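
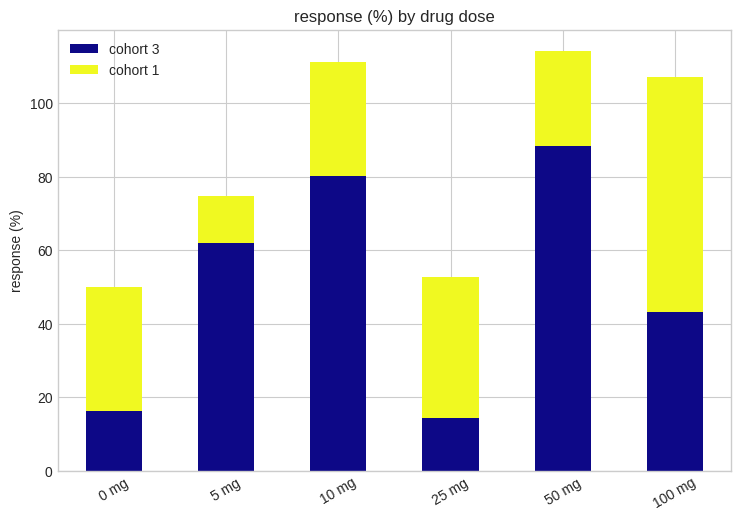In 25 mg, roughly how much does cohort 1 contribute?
cohort 1 top ≈ 50, bottom ≈ 10; segment ≈ 40.

≈ 40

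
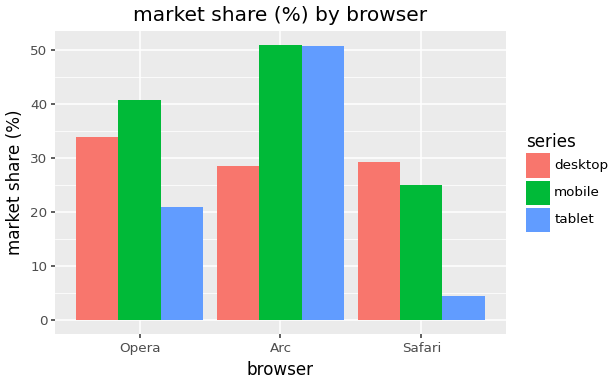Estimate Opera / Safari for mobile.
Opera ≈ 40, Safari ≈ 25; 40/25 ≈ 1.6.

≈ 1.6×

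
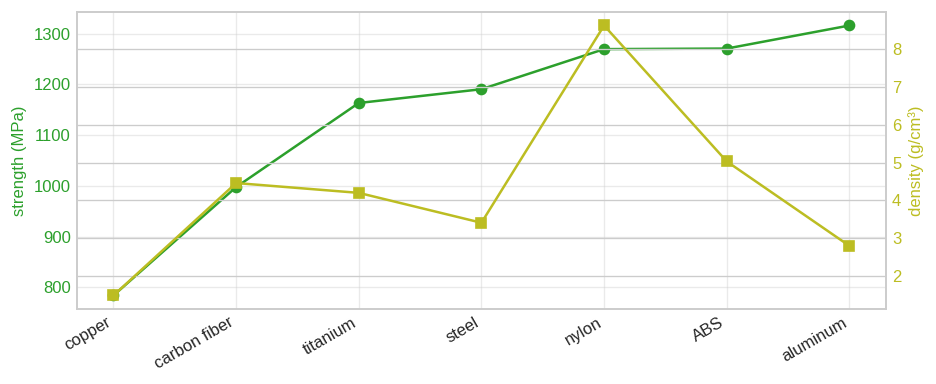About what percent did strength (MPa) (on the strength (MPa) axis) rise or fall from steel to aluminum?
≈ +8.3%

steel ≈ 1200, aluminum ≈ 1300; (1300 − 1200) / 1200 ≈ +8.3%.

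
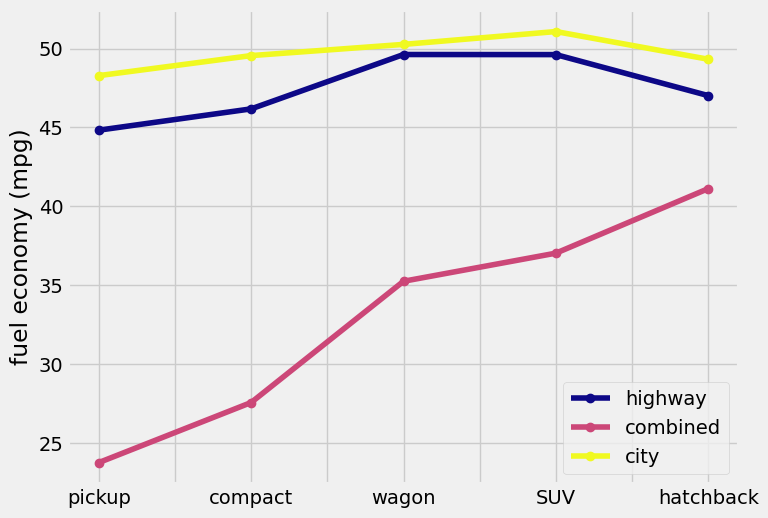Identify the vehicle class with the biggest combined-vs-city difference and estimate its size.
pickup: combined ≈ 25, city ≈ 50 → gap ≈ 25. Next-largest (compact) is only ≈ 20.

pickup, ≈ 25 mpg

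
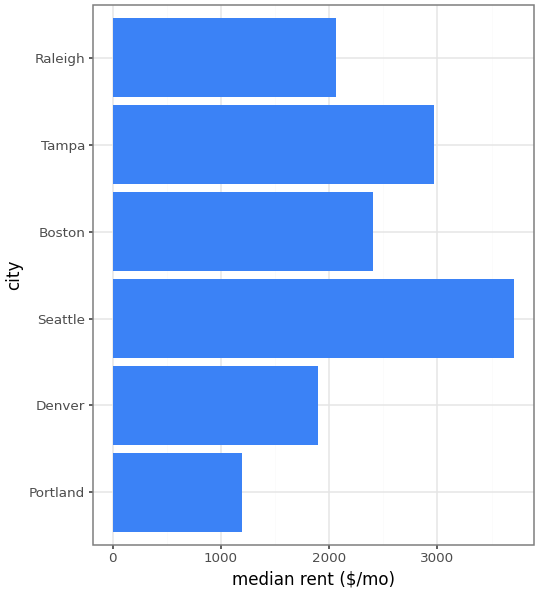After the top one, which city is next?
Tampa

Top 3: Seattle ≈ 3500, Tampa ≈ 3000, Boston ≈ 2500.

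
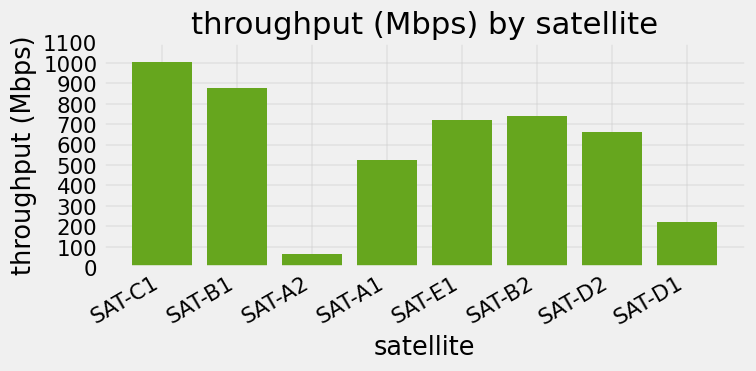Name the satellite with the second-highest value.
Top 3: SAT-C1 ≈ 1000, SAT-B1 ≈ 900, SAT-B2 ≈ 700.

SAT-B1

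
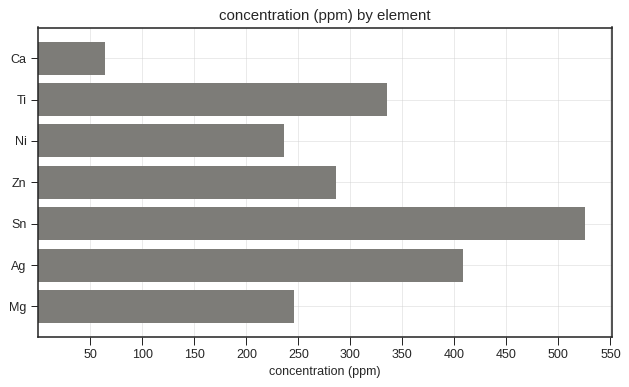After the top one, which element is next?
Ag

Top 3: Sn ≈ 550, Ag ≈ 400, Ti ≈ 350.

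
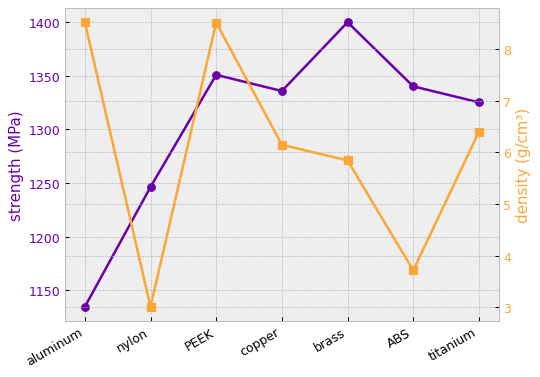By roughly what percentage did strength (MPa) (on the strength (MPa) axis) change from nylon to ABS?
nylon ≈ 1250, ABS ≈ 1350; (1350 − 1250) / 1250 ≈ +8%.

≈ +8%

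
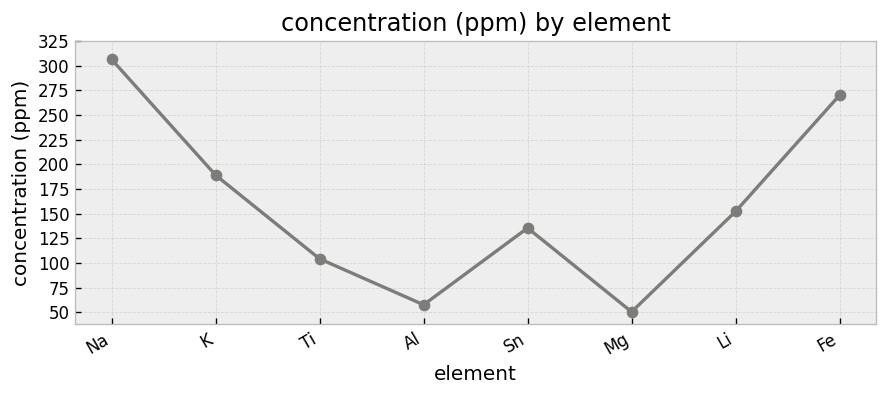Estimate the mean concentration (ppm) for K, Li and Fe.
(200 + 150 + 275) / 3 ≈ 208.

≈ 208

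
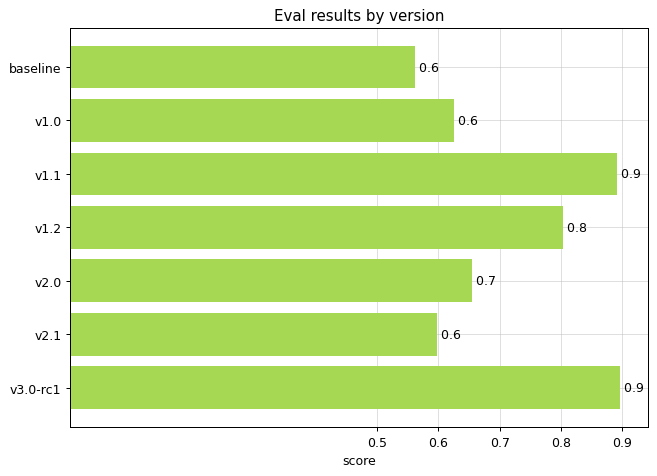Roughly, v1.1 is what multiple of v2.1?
≈ 1.5×

v1.1 ≈ 0.9, v2.1 ≈ 0.6; 0.9/0.6 ≈ 1.5.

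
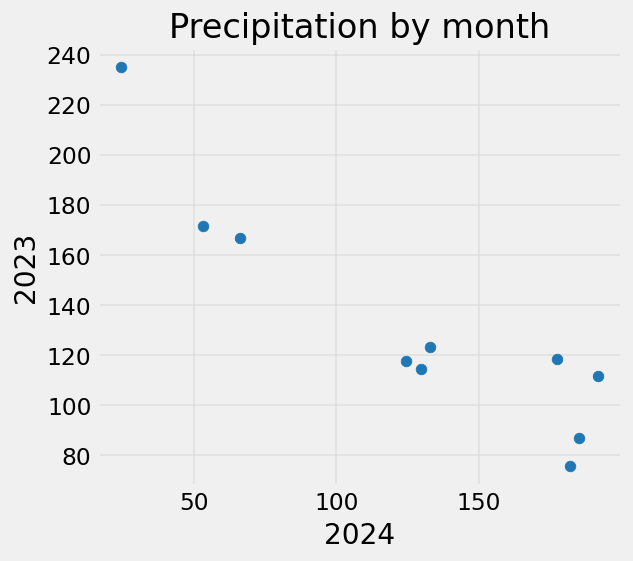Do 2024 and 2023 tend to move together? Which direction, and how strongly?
Points are negatively correlated; strong (|r| ≈ 0.9).

negative, strong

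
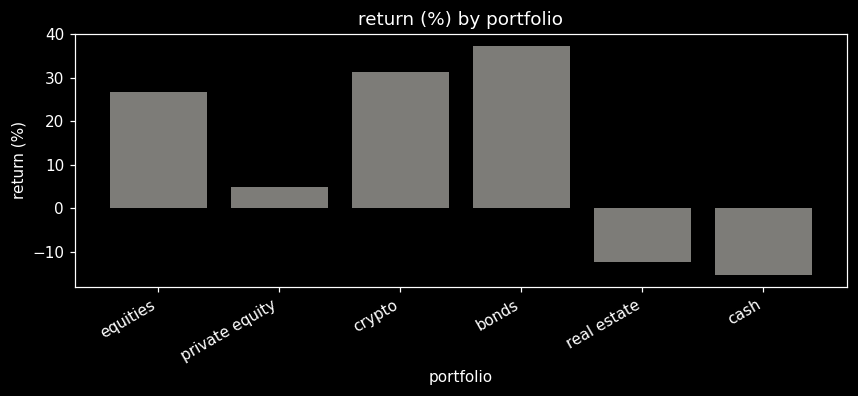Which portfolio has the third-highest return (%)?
Top 4: bonds ≈ 35, crypto ≈ 30, equities ≈ 25, private equity ≈ 5.

equities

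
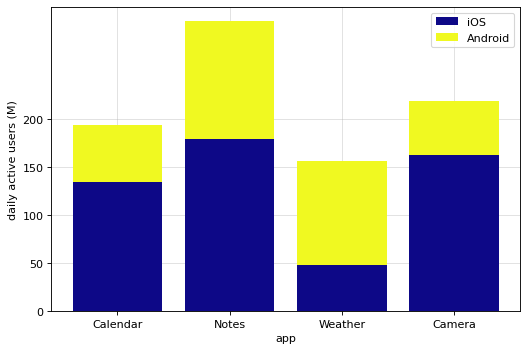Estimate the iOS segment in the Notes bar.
iOS top ≈ 200, bottom ≈ 0; segment ≈ 200.

≈ 200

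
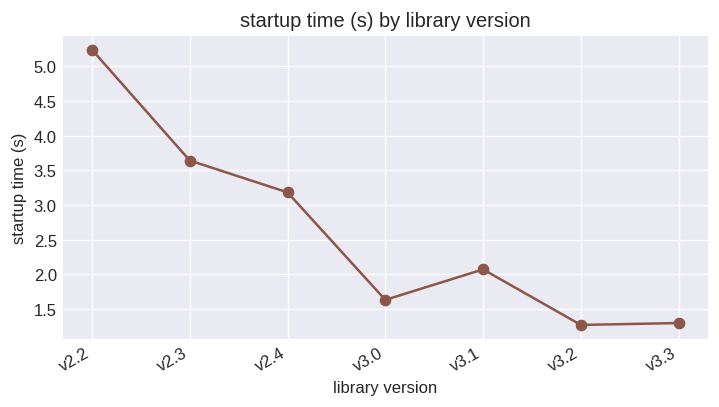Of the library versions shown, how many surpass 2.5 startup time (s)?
Above 2.5: v2.2, v2.3, v2.4.

3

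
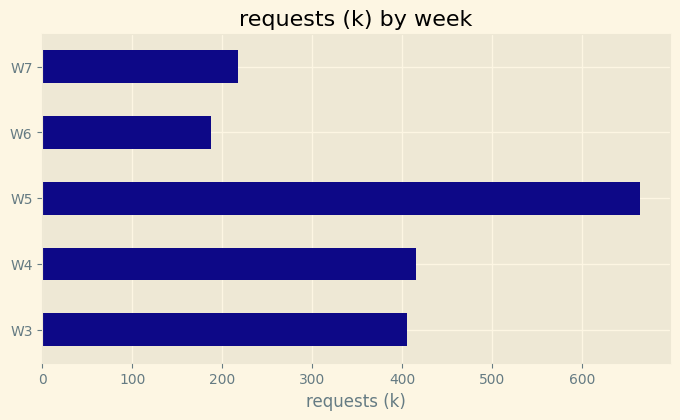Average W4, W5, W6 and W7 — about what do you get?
≈ 375

(400 + 700 + 200 + 200) / 4 ≈ 375.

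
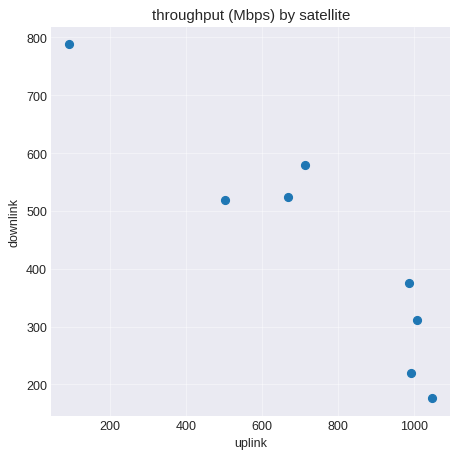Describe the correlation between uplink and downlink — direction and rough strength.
negative, strong

Points are negatively correlated; strong (|r| ≈ 0.9).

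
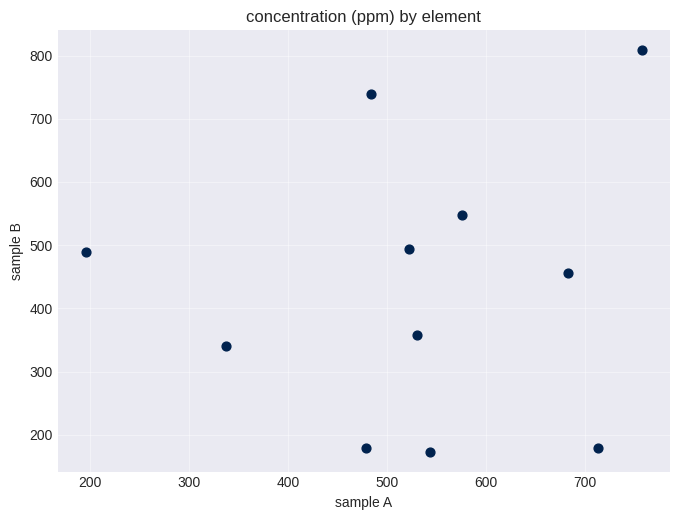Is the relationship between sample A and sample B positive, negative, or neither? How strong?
Points are roughly uncorrelated; weak (|r| ≈ 0.1).

no clear correlation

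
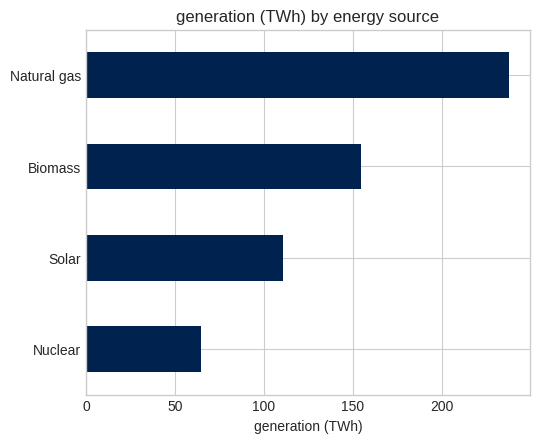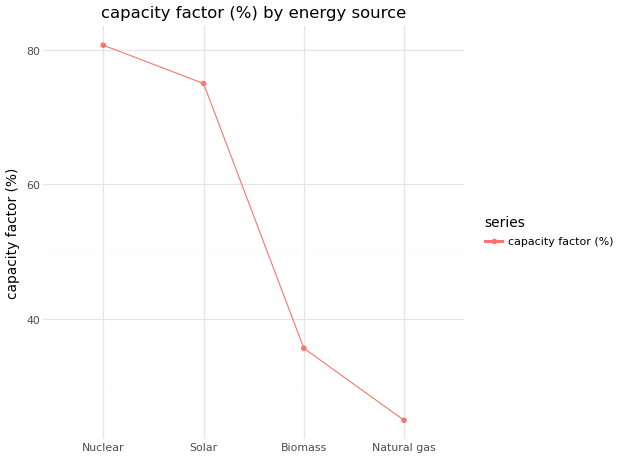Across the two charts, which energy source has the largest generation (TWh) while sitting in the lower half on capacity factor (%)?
Chart 2 median capacity factor (%) ≈ 60; below-median energy sources: Biomass, Natural gas. Among those, Natural gas has the highest generation (TWh) (≈ 250).

Natural gas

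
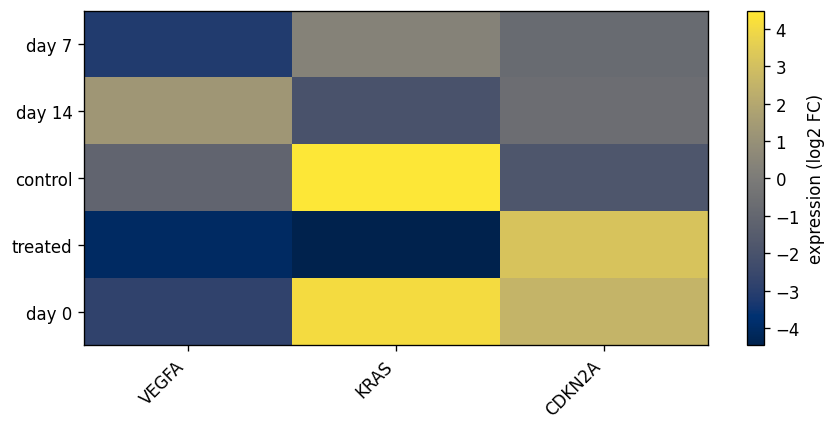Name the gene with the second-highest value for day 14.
CDKN2A

Top 3 for day 14: VEGFA ≈ 1, CDKN2A ≈ -1, KRAS ≈ -2.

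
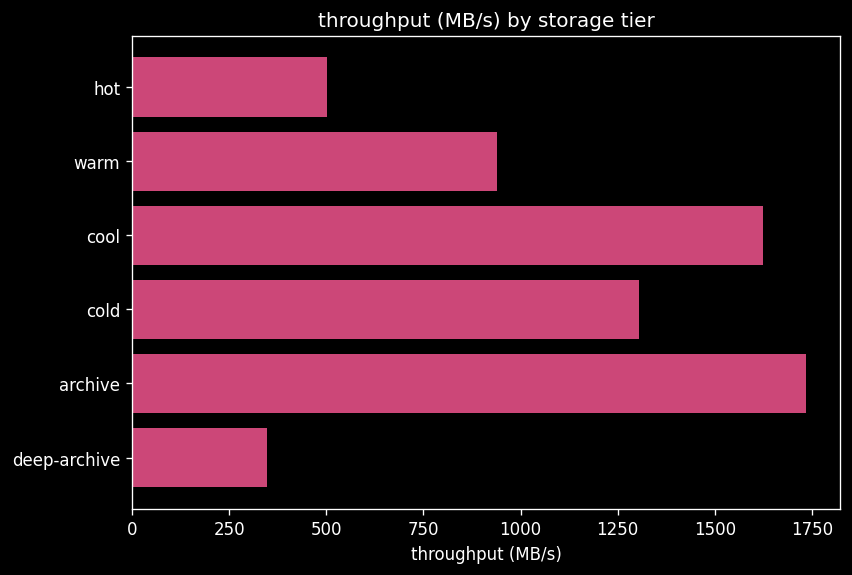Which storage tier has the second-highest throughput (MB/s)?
cool

Top 3: archive ≈ 1800, cool ≈ 1600, cold ≈ 1400.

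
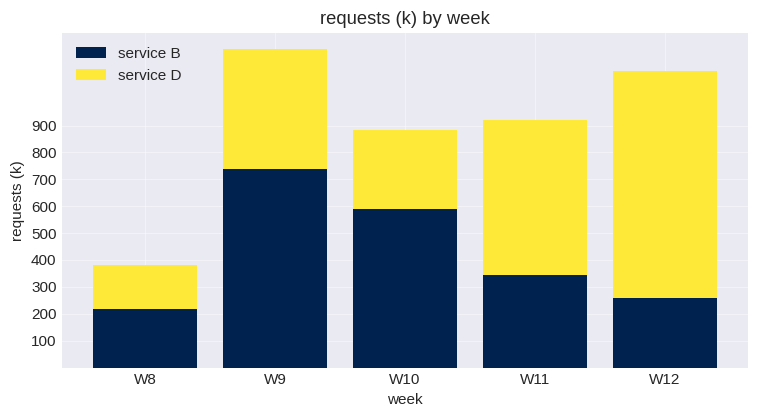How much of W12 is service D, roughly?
≈ 800

service D top ≈ 1100, bottom ≈ 300; segment ≈ 800.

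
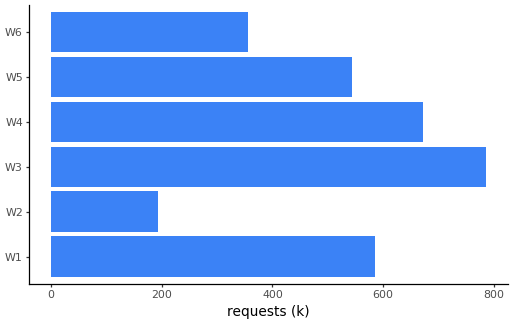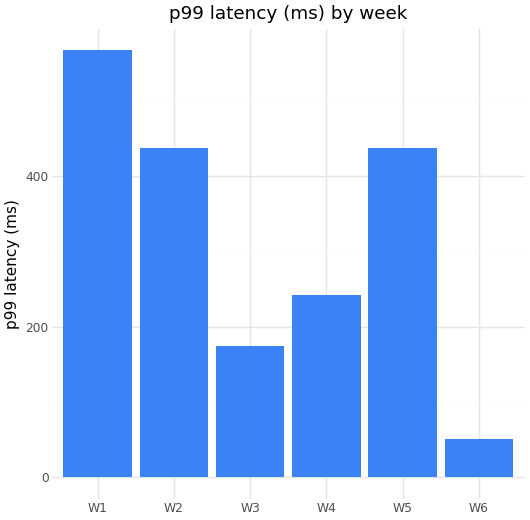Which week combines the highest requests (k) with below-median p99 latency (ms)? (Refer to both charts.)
Chart 2 median p99 latency (ms) ≈ 300; below-median weeks: W3, W4, W6. Among those, W3 has the highest requests (k) (≈ 800).

W3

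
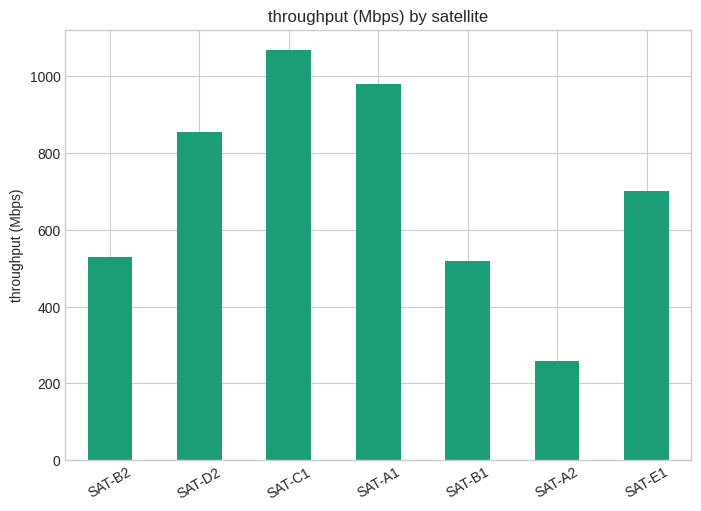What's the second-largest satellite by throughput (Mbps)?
SAT-A1

Top 3: SAT-C1 ≈ 1100, SAT-A1 ≈ 1000, SAT-D2 ≈ 900.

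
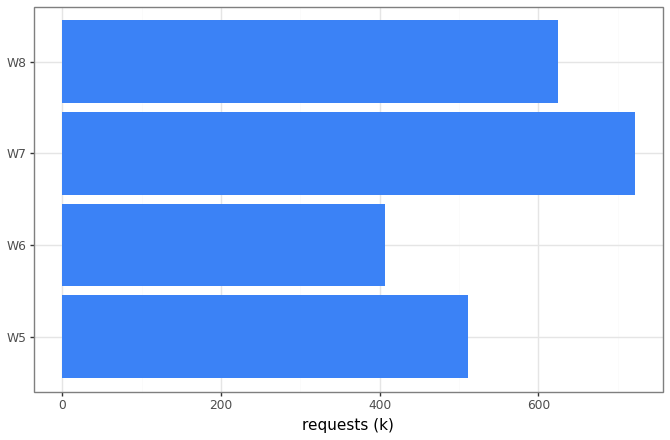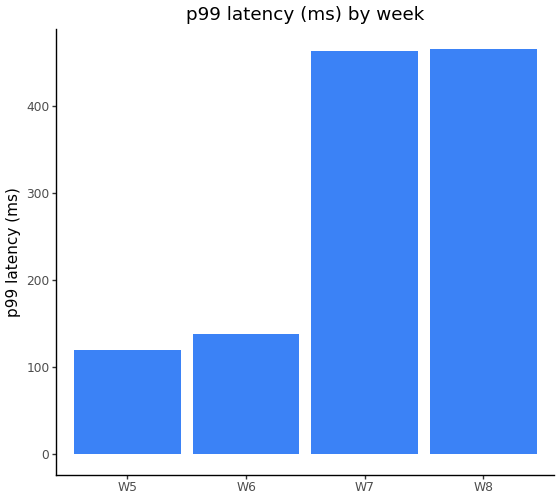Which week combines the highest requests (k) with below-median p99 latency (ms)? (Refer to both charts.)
Chart 2 median p99 latency (ms) ≈ 300; below-median weeks: W5, W6. Among those, W5 has the highest requests (k) (≈ 500).

W5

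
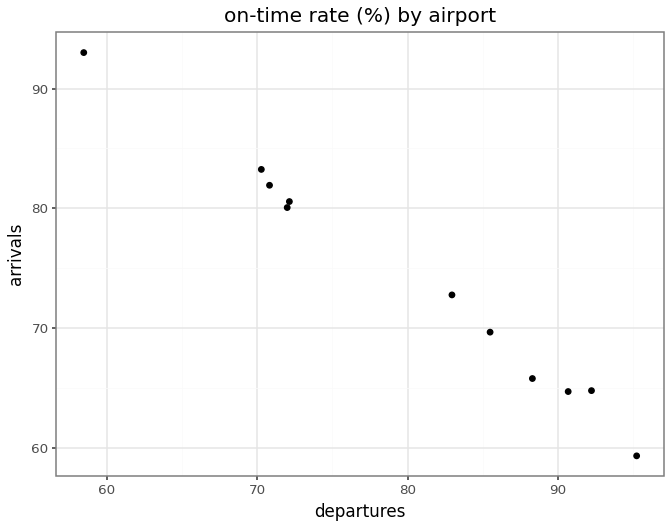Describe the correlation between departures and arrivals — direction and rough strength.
Points are negatively correlated; strong (|r| ≈ 1.0).

negative, strong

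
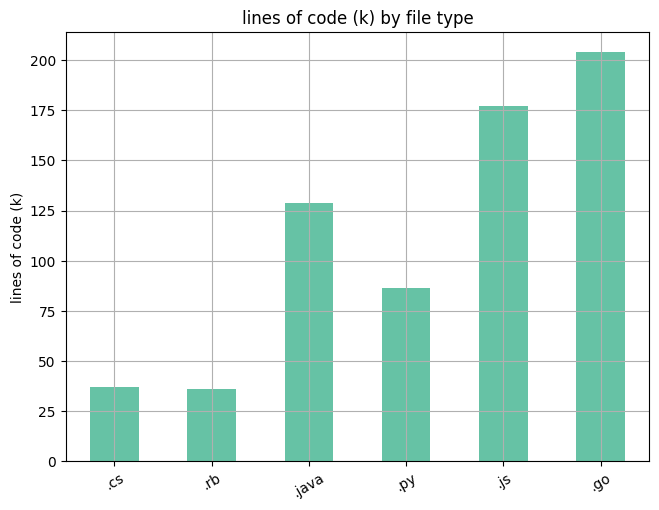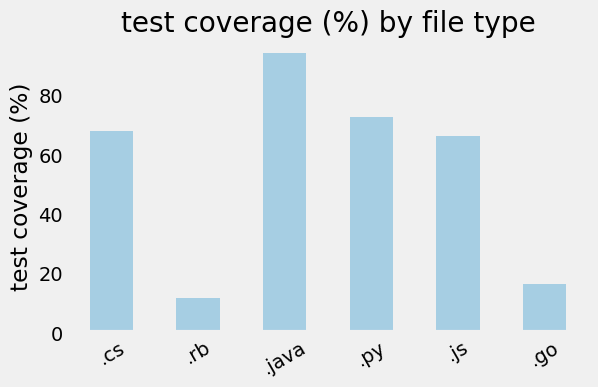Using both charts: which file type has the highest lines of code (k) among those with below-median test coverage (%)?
.go

Chart 2 median test coverage (%) ≈ 70; below-median file types: .rb, .js, .go. Among those, .go has the highest lines of code (k) (≈ 200).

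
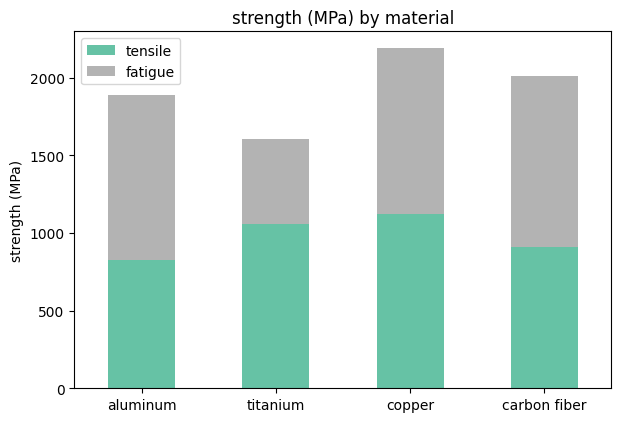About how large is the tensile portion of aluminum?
≈ 800

tensile top ≈ 800, bottom ≈ 0; segment ≈ 800.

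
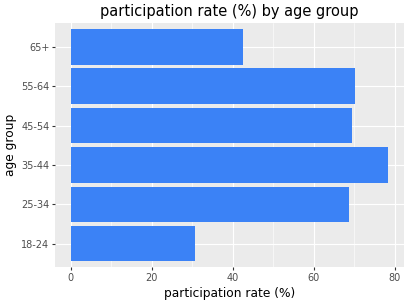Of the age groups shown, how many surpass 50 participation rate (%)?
4

Above 50: 25-34, 35-44, 45-54, 55-64.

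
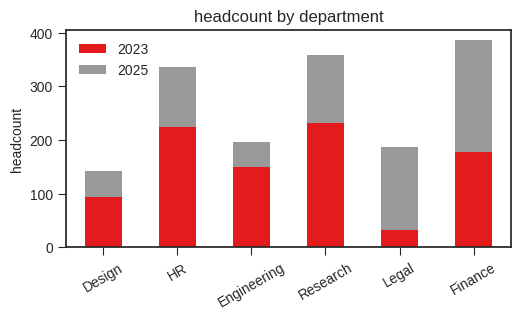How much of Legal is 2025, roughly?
≈ 150

2025 top ≈ 200, bottom ≈ 50; segment ≈ 150.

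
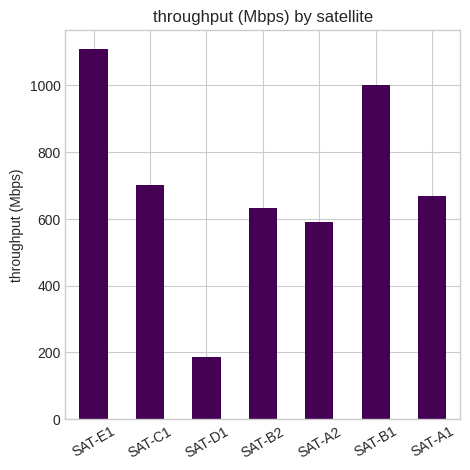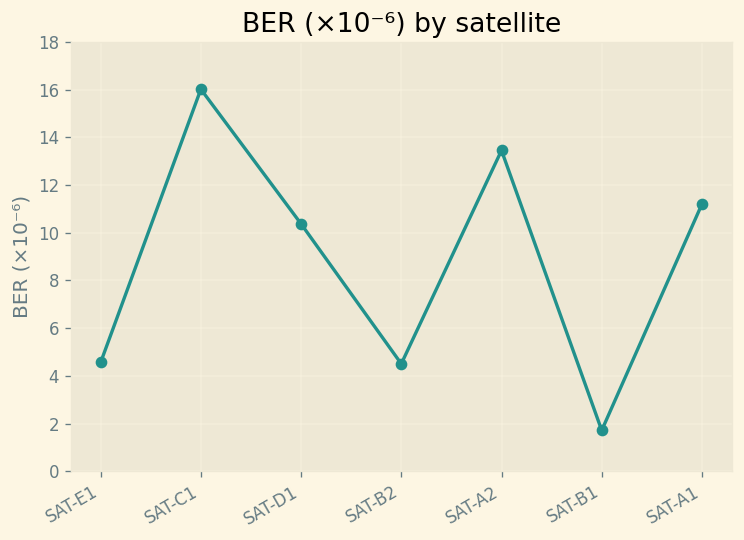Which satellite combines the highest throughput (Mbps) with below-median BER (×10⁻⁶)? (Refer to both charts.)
SAT-E1

Chart 2 median BER (×10⁻⁶) ≈ 10; below-median satellites: SAT-E1, SAT-B2, SAT-B1. Among those, SAT-E1 has the highest throughput (Mbps) (≈ 1200).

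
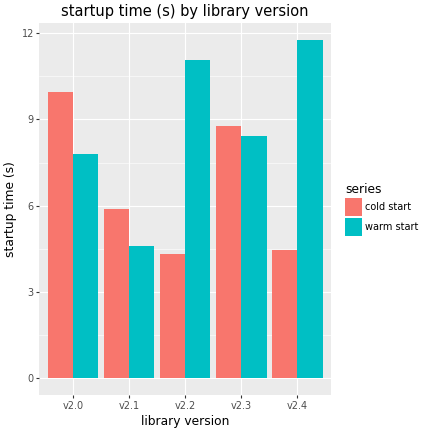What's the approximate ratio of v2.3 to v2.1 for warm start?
≈ 1.6×

v2.3 ≈ 8, v2.1 ≈ 5; 8/5 ≈ 1.6.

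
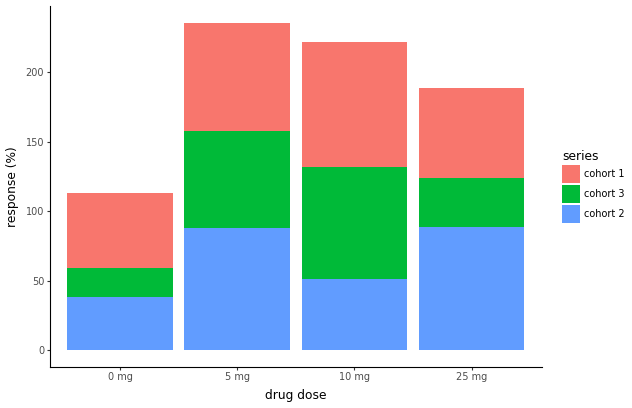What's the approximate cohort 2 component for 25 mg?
≈ 80

cohort 2 top ≈ 80, bottom ≈ 0; segment ≈ 80.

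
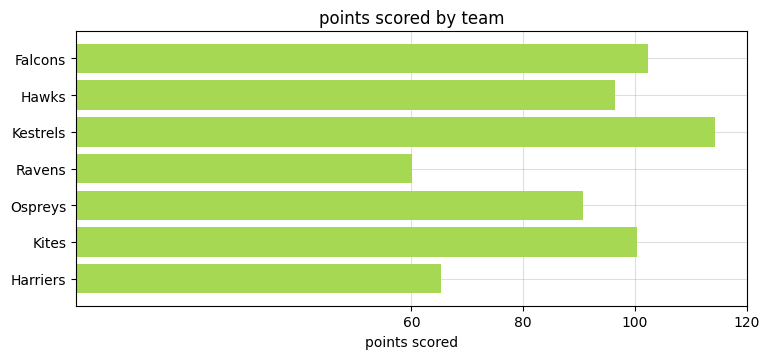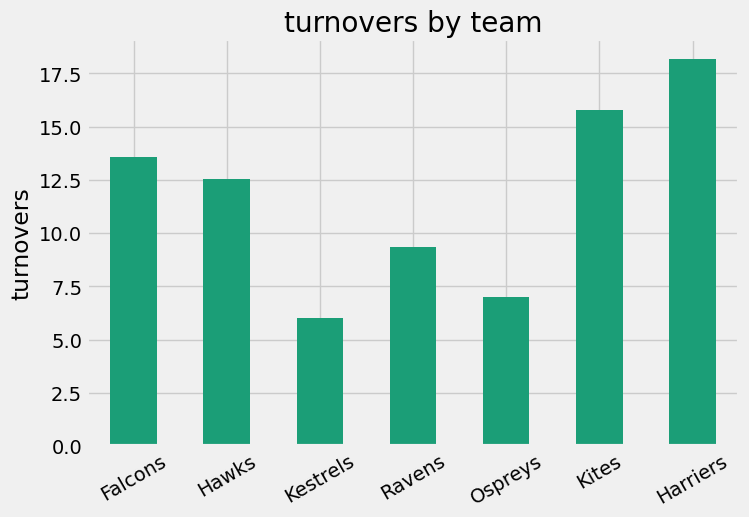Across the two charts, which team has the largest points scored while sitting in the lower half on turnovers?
Kestrels

Chart 2 median turnovers ≈ 12; below-median teams: Kestrels, Ravens, Ospreys. Among those, Kestrels has the highest points scored (≈ 120).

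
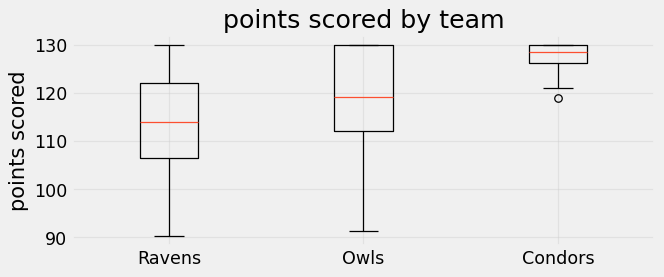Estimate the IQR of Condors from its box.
Q3 ≈ 130, Q1 ≈ 126; IQR ≈ 4.

≈ 4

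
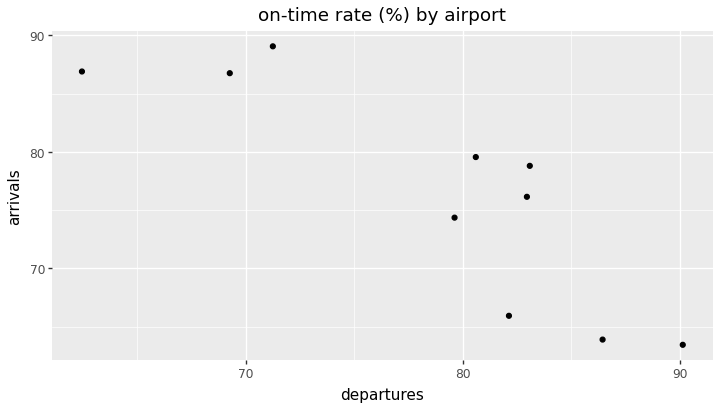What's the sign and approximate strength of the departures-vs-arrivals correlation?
negative, strong

Points are negatively correlated; strong (|r| ≈ 0.9).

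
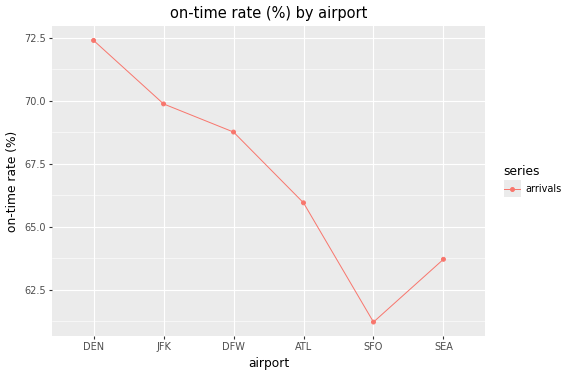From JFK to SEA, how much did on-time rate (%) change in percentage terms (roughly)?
≈ -8.6%

JFK ≈ 70, SEA ≈ 64; (64 − 70) / 70 ≈ -8.6%.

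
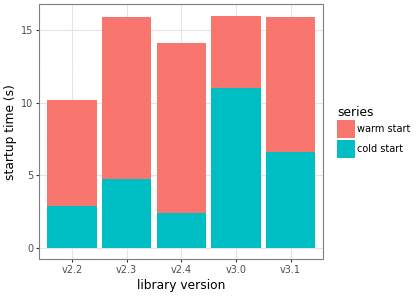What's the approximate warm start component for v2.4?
warm start top ≈ 14, bottom ≈ 2; segment ≈ 12.

≈ 12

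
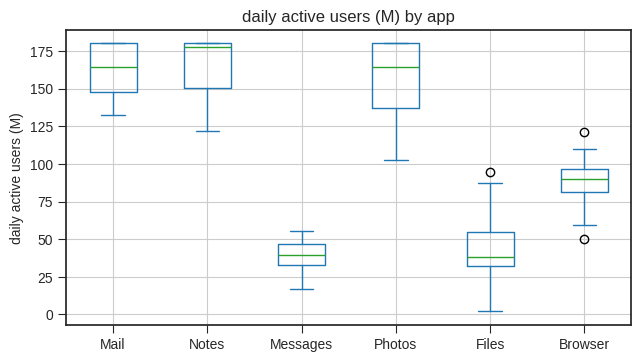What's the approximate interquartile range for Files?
Q3 ≈ 60, Q1 ≈ 40; IQR ≈ 20.

≈ 20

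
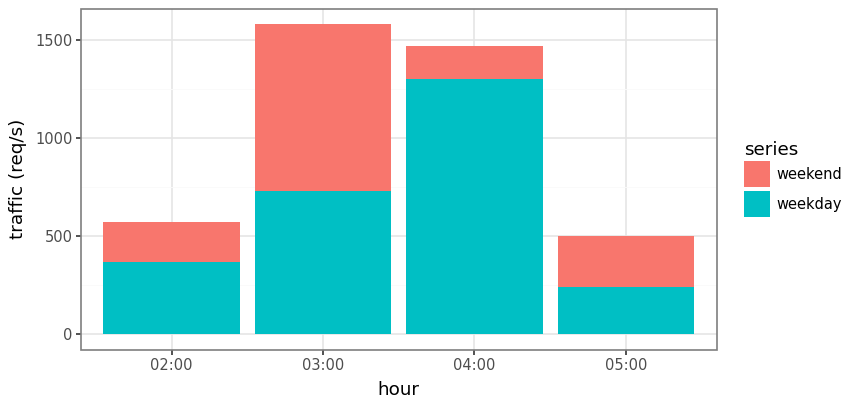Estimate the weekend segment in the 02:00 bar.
weekend top ≈ 600, bottom ≈ 400; segment ≈ 200.

≈ 200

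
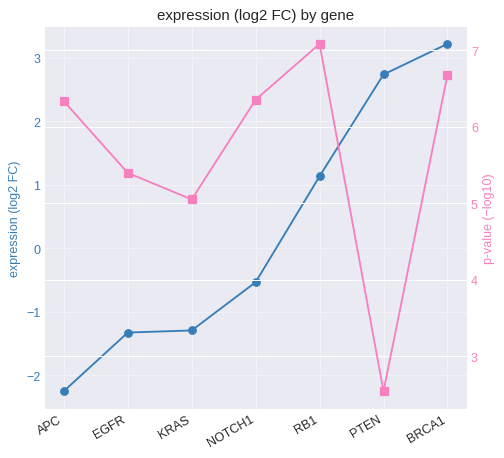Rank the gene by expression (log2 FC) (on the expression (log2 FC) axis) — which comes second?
Top 3 (on the expression (log2 FC) axis): BRCA1 ≈ 3.0, PTEN ≈ 2.5, RB1 ≈ 1.0.

PTEN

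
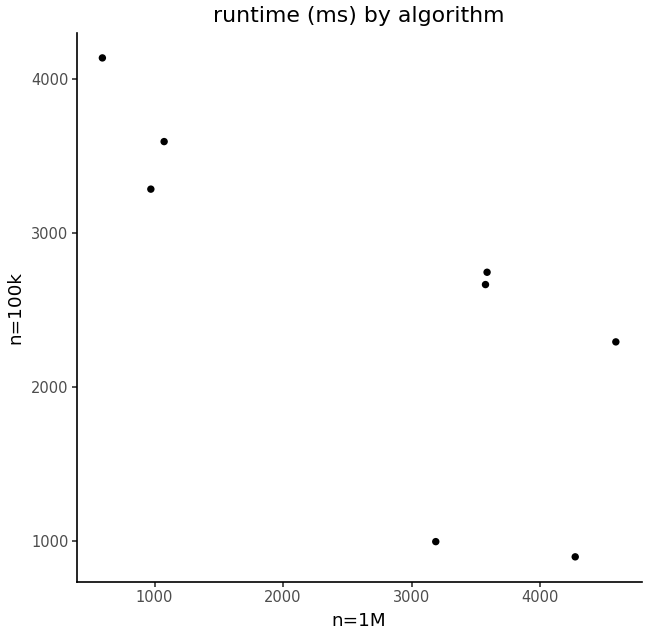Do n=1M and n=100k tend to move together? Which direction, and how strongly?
Points are negatively correlated; strong (|r| ≈ 0.8).

negative, strong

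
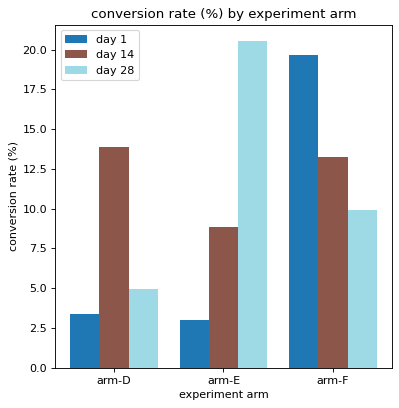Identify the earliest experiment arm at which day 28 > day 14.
arm-D: day 28 ≈ 4 vs day 14 ≈ 14 (not yet); arm-E: day 28 ≈ 20 vs day 14 ≈ 8 (first crossover).

arm-E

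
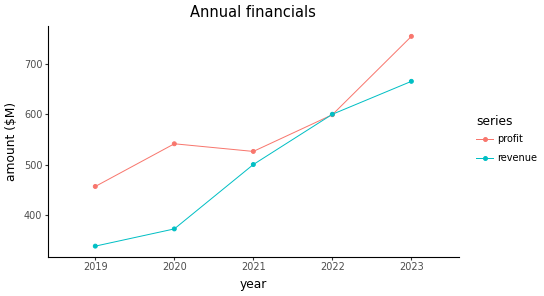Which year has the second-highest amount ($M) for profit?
Top 3 for profit: 2023 ≈ 750, 2022 ≈ 600, 2020 ≈ 550.

2022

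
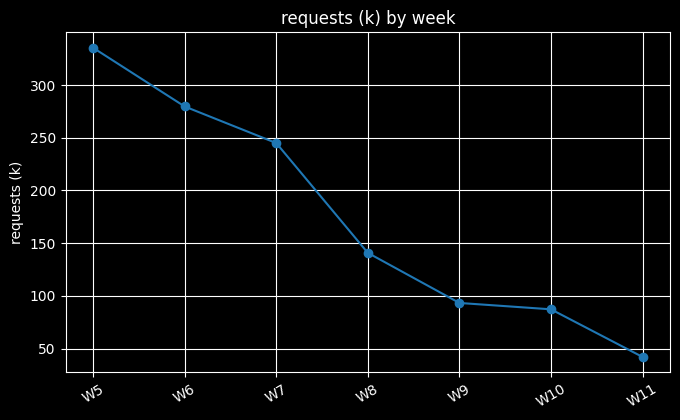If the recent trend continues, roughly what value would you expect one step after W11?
Last three: 100, 75, 50 → slope ≈ -25/step → next ≈ 25.

≈ 25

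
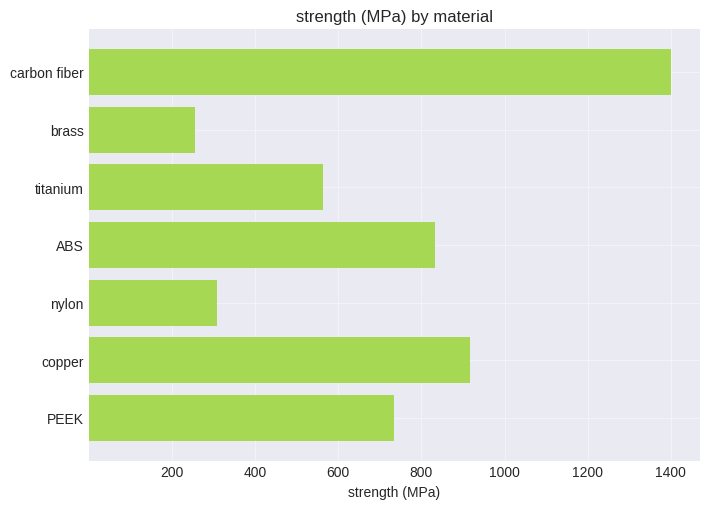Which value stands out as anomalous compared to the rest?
carbon fiber ≈ 1400; the rest sit between ≈ 200 and ≈ 1000.

carbon fiber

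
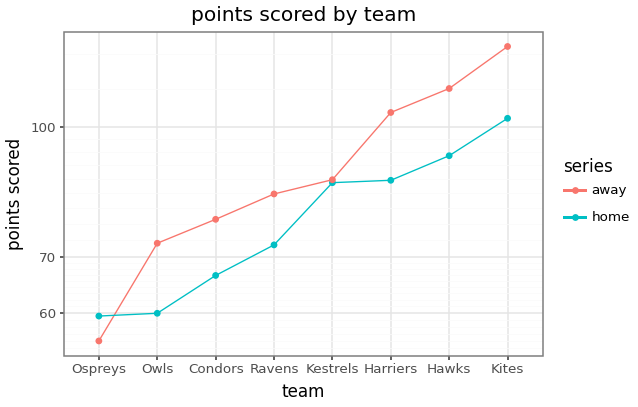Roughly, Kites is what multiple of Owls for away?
≈ 1.71×

Kites ≈ 120, Owls ≈ 70; 120/70 ≈ 1.71.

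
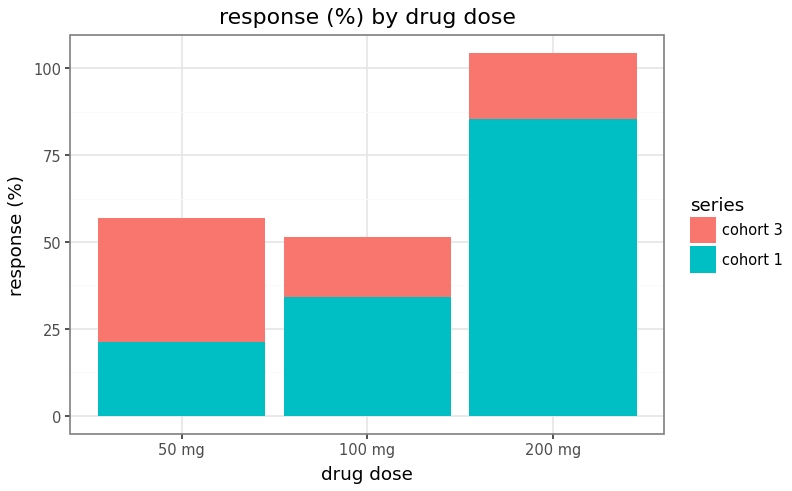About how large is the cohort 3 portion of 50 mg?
≈ 40

cohort 3 top ≈ 60, bottom ≈ 20; segment ≈ 40.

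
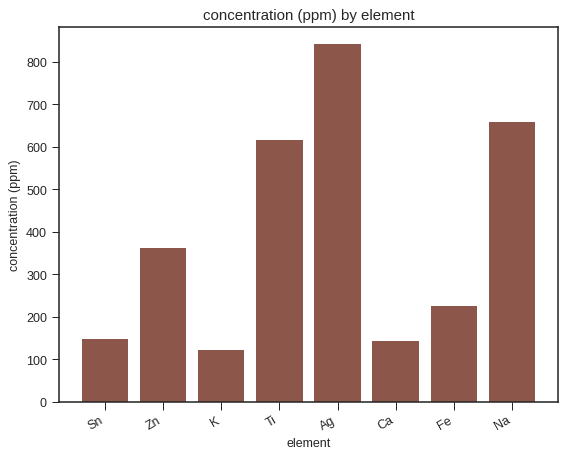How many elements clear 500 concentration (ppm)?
3

Above 500: Ti, Ag, Na.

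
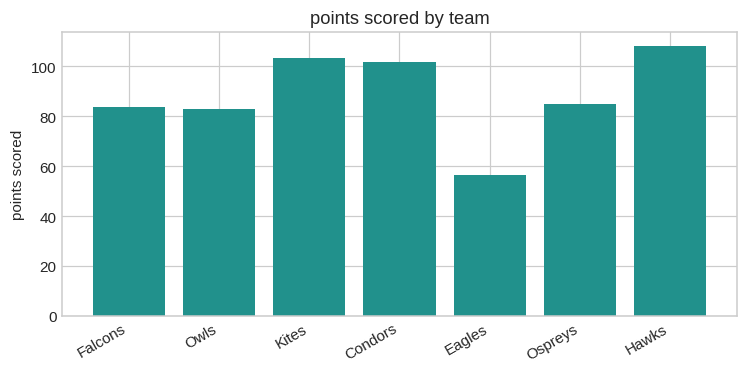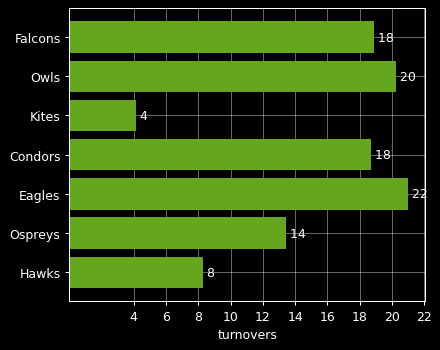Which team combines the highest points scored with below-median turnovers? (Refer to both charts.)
Hawks

Chart 2 median turnovers ≈ 18; below-median teams: Kites, Ospreys, Hawks. Among those, Hawks has the highest points scored (≈ 110).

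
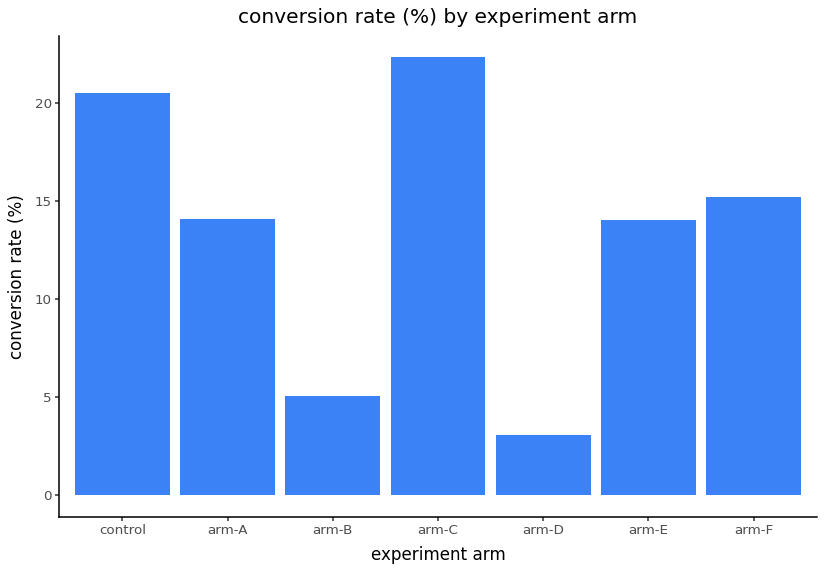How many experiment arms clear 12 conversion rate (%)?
Above 12: control, arm-A, arm-C, arm-E, arm-F.

5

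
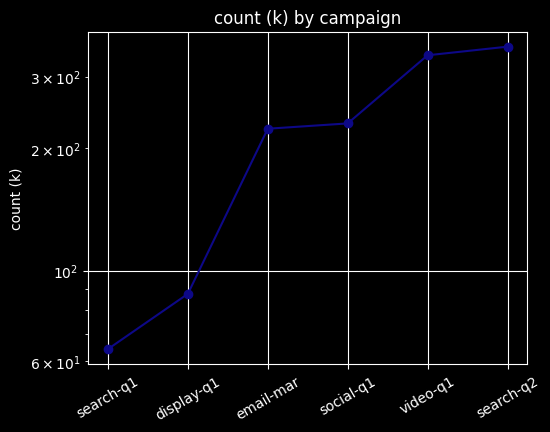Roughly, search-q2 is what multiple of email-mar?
≈ 1.56×

search-q2 ≈ 350, email-mar ≈ 225; 350/225 ≈ 1.56.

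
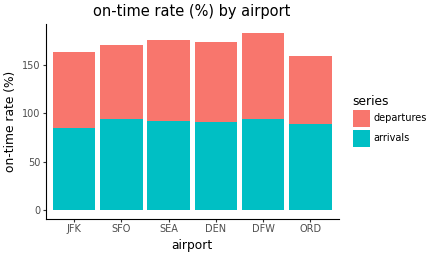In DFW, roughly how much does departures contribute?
departures top ≈ 180, bottom ≈ 100; segment ≈ 80.

≈ 80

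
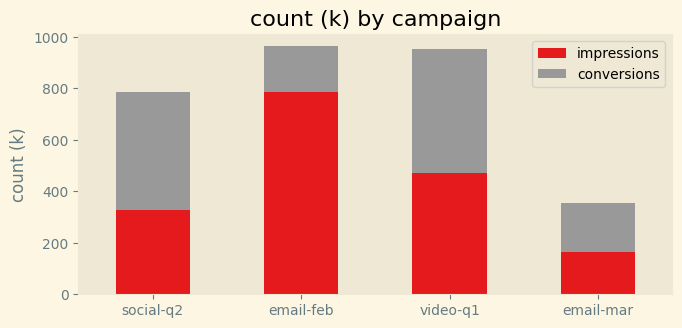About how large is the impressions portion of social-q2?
≈ 300

impressions top ≈ 300, bottom ≈ 0; segment ≈ 300.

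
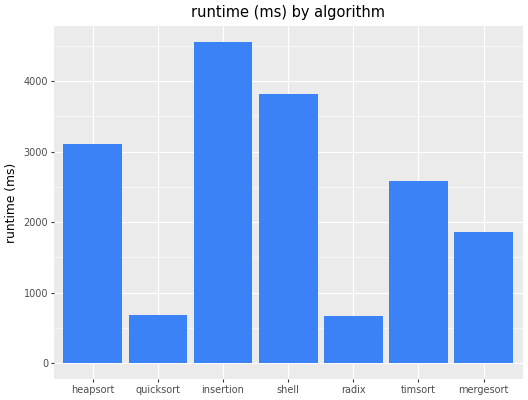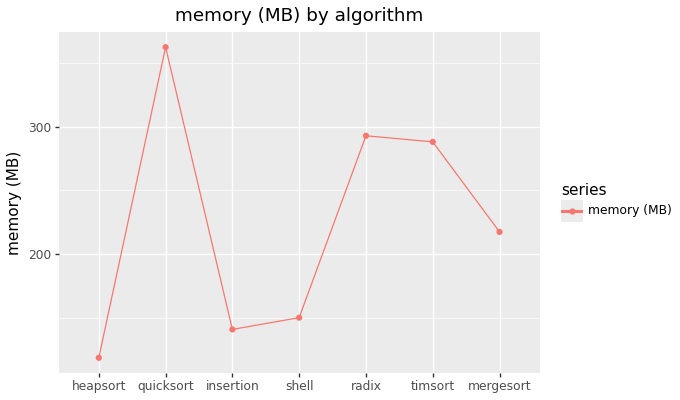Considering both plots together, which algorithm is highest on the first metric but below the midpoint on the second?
Chart 2 median memory (MB) ≈ 200; below-median algorithms: heapsort, insertion, shell. Among those, insertion has the highest runtime (ms) (≈ 4500).

insertion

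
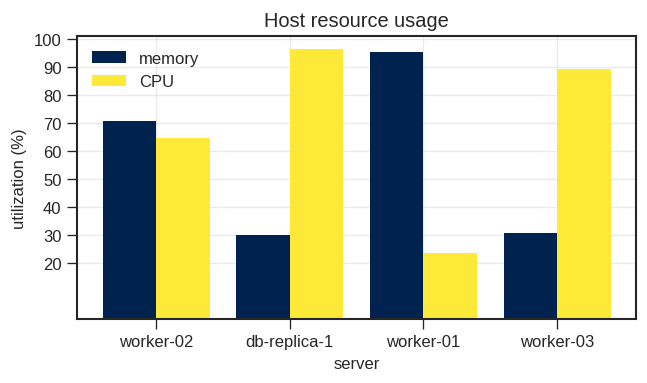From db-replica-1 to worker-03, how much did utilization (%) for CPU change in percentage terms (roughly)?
db-replica-1 ≈ 100, worker-03 ≈ 90; (90 − 100) / 100 ≈ -10%.

≈ -10%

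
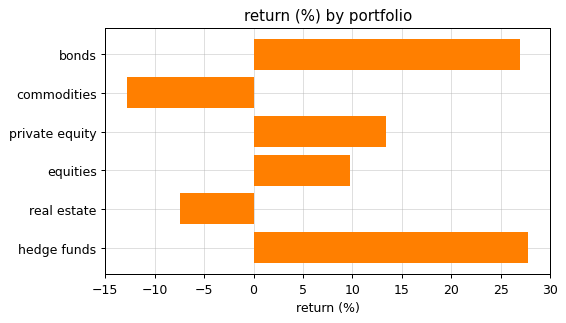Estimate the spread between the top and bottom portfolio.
Max hedge funds ≈ 30, min commodities ≈ -15; range ≈ 45.

≈ 45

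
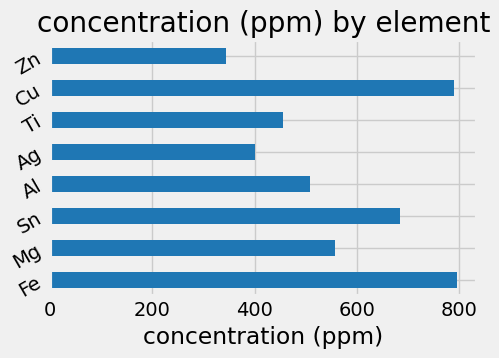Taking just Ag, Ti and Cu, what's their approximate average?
(400 + 500 + 800) / 3 ≈ 567.

≈ 567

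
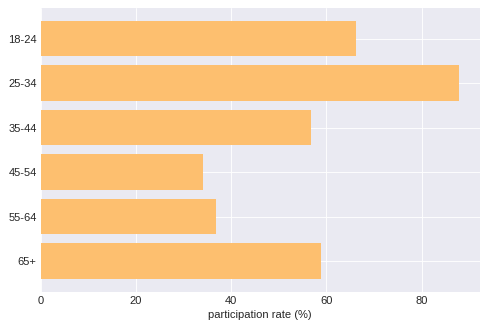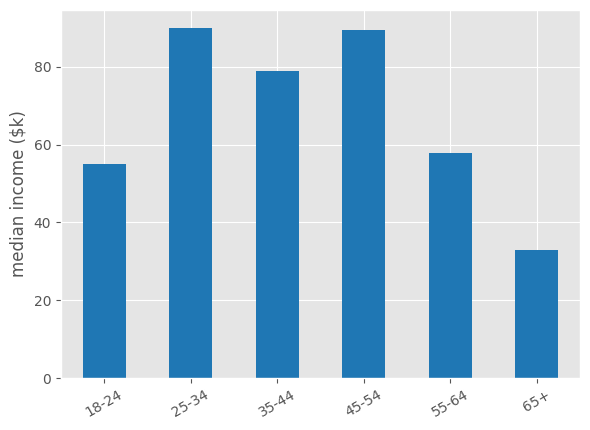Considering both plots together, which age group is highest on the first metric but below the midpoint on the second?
18-24

Chart 2 median median income ($k) ≈ 70; below-median age groups: 18-24, 55-64, 65+. Among those, 18-24 has the highest participation rate (%) (≈ 70).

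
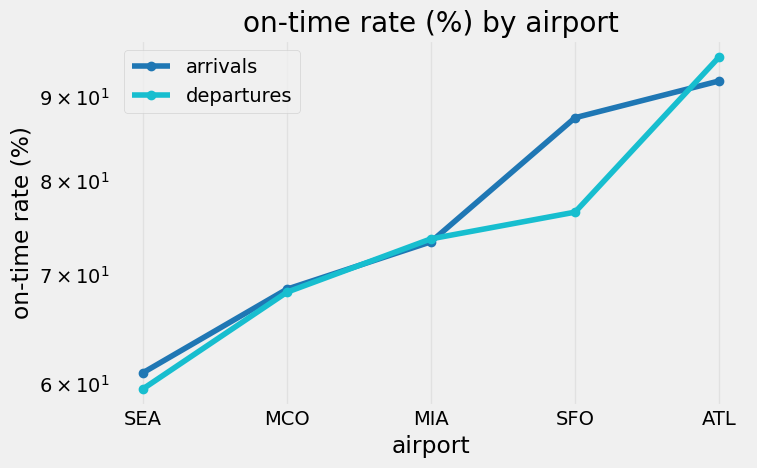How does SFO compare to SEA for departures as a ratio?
SFO ≈ 75, SEA ≈ 60; 75/60 ≈ 1.25.

≈ 1.25×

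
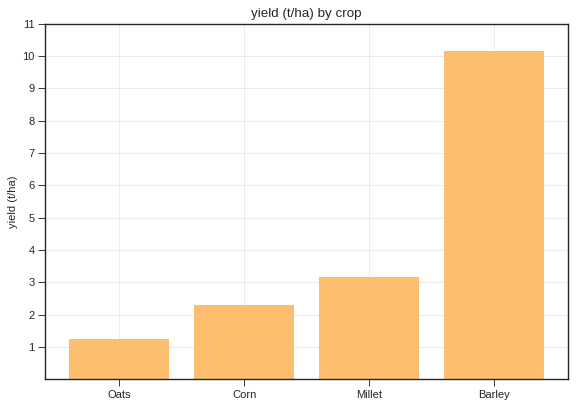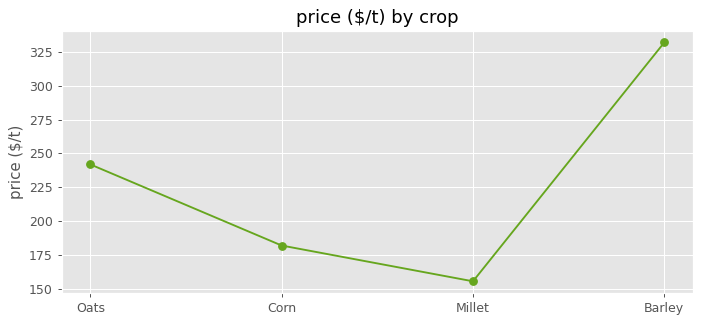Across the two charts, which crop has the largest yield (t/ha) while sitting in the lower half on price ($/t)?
Millet

Chart 2 median price ($/t) ≈ 200; below-median crops: Corn, Millet. Among those, Millet has the highest yield (t/ha) (≈ 3).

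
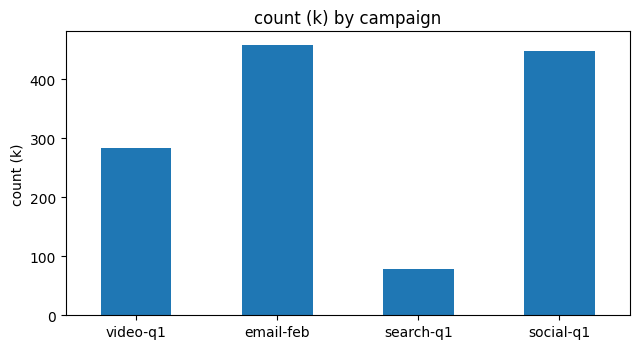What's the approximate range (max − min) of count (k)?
Max email-feb ≈ 450, min search-q1 ≈ 100; range ≈ 350.

≈ 350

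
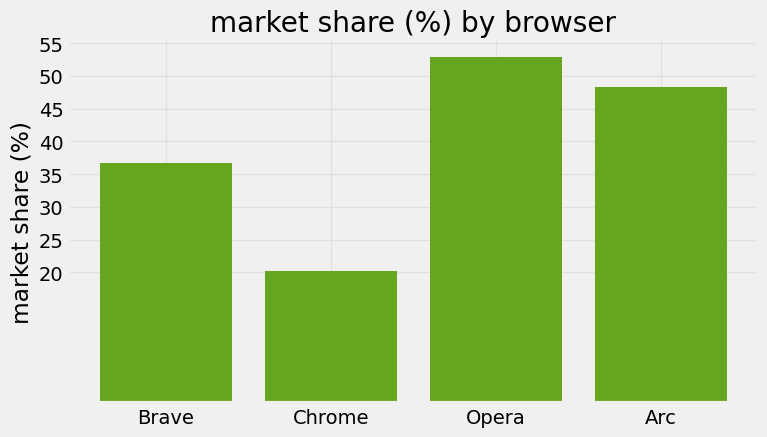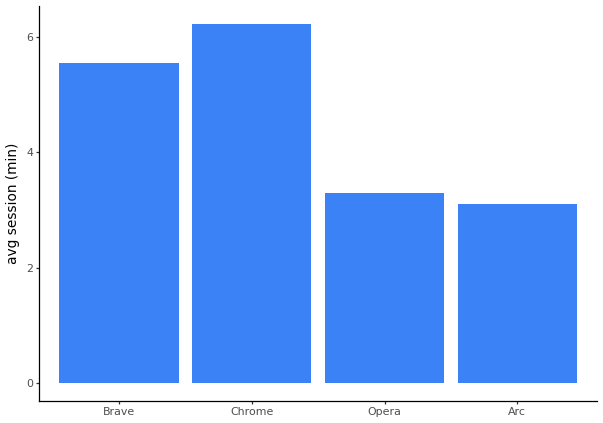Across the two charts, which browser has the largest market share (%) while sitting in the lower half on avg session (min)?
Chart 2 median avg session (min) ≈ 4; below-median browsers: Opera, Arc. Among those, Opera has the highest market share (%) (≈ 55).

Opera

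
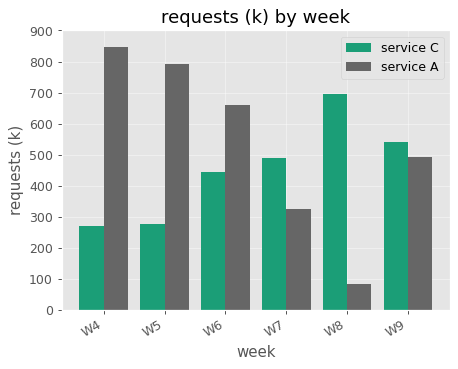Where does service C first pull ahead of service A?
W7

W6: service C ≈ 400 vs service A ≈ 700 (not yet); W7: service C ≈ 500 vs service A ≈ 300 (first crossover).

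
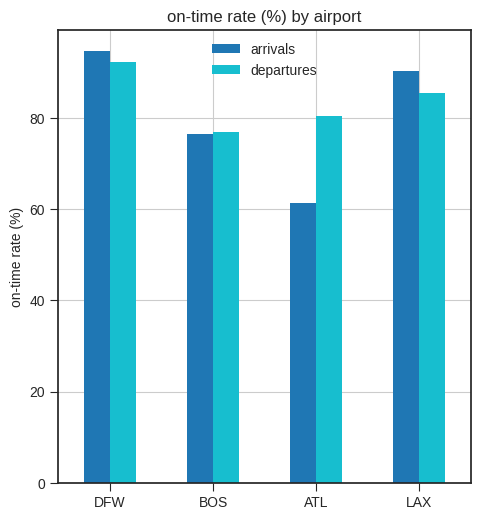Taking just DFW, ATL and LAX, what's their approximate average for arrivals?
(90 + 60 + 90) / 3 ≈ 80.

≈ 80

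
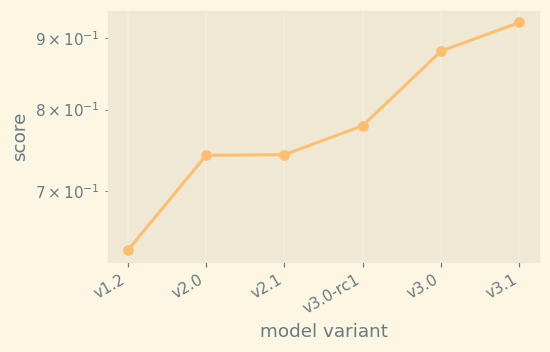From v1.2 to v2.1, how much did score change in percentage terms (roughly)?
v1.2 ≈ 0.65, v2.1 ≈ 0.75; (0.75 − 0.65) / 0.65 ≈ +15.4%.

≈ +15.4%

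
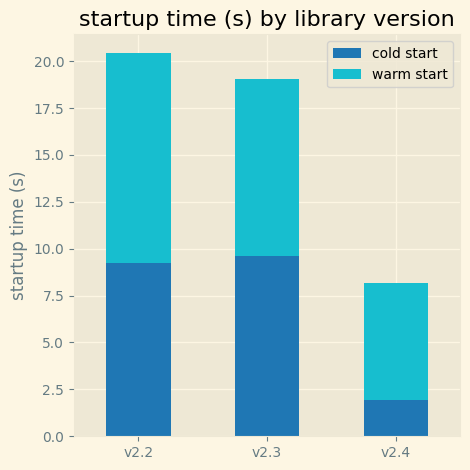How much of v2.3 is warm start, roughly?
warm start top ≈ 20, bottom ≈ 10; segment ≈ 10.

≈ 10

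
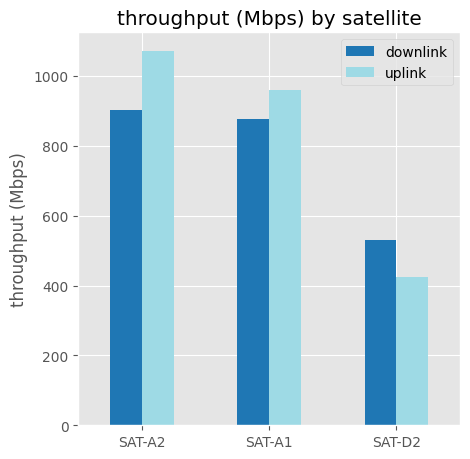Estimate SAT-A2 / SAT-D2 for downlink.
≈ 1.8×

SAT-A2 ≈ 900, SAT-D2 ≈ 500; 900/500 ≈ 1.8.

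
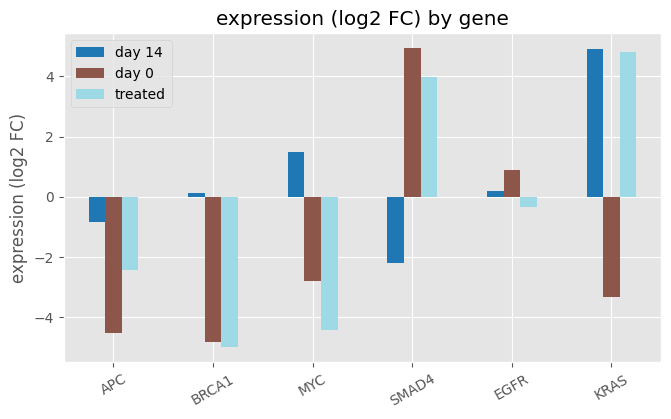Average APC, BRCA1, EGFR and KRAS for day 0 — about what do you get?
(-5 + -5 + 1 + -3) / 4 ≈ -3.

≈ -3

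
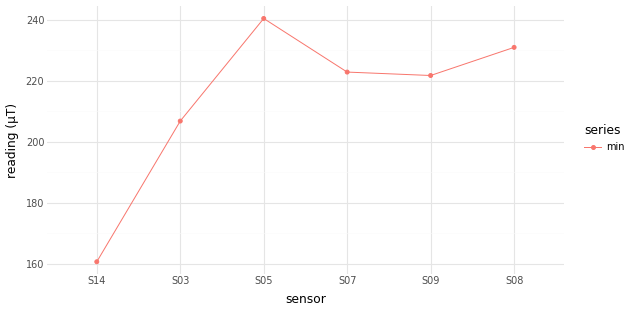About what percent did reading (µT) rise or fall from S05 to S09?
≈ -8.3%

S05 ≈ 240, S09 ≈ 220; (220 − 240) / 240 ≈ -8.3%.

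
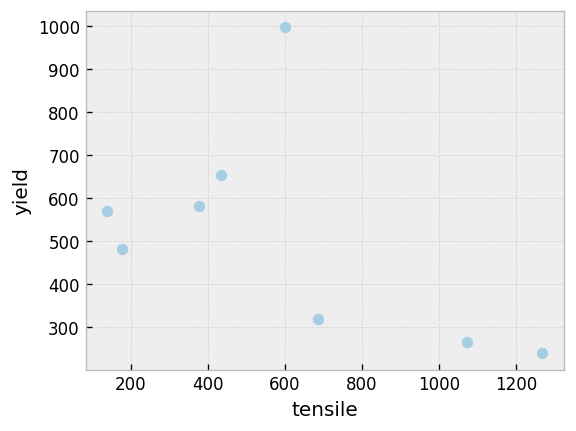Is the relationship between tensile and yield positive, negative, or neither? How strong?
negative, moderate

Points are negatively correlated; moderate (|r| ≈ 0.5).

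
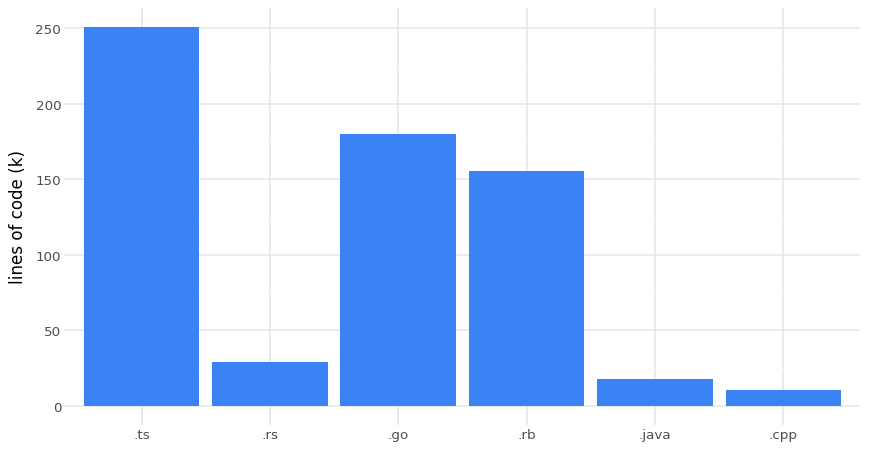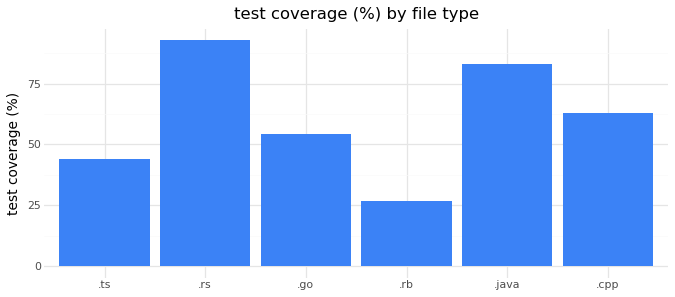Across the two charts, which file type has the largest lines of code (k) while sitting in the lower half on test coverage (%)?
.ts

Chart 2 median test coverage (%) ≈ 60; below-median file types: .ts, .go, .rb. Among those, .ts has the highest lines of code (k) (≈ 250).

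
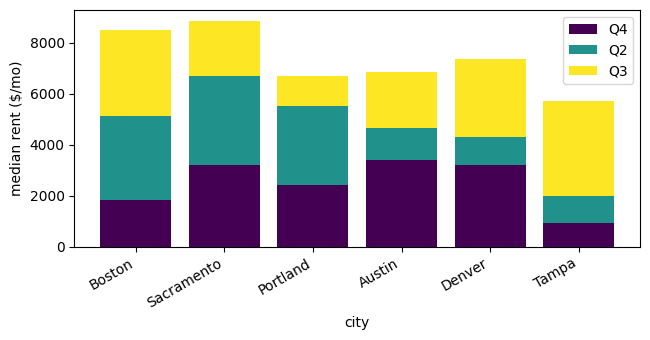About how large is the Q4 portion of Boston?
Q4 top ≈ 2000, bottom ≈ 0; segment ≈ 2000.

≈ 2000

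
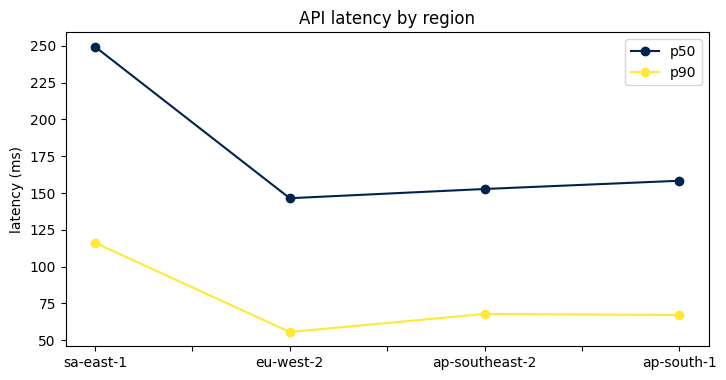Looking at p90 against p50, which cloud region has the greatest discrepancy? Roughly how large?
sa-east-1: p90 ≈ 120, p50 ≈ 240 → gap ≈ 120. Next-largest (ap-south-1) is only ≈ 100.

sa-east-1, ≈ 120 ms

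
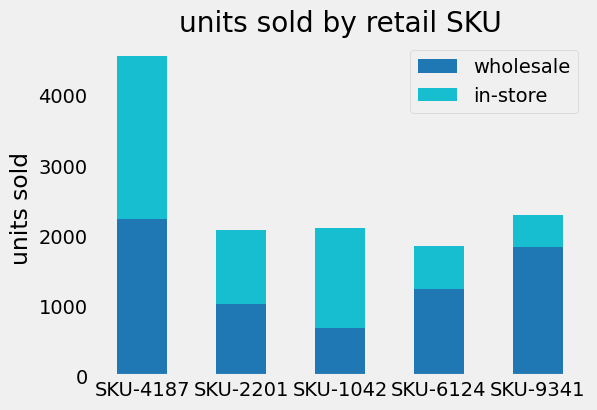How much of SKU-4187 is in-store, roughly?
in-store top ≈ 4500, bottom ≈ 2000; segment ≈ 2500.

≈ 2500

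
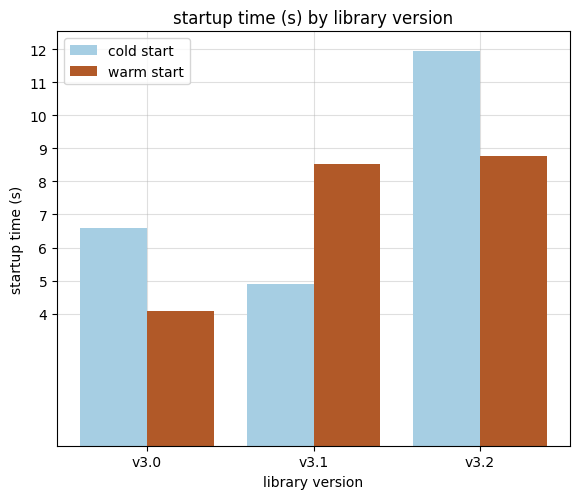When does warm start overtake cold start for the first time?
v3.0: warm start ≈ 4 vs cold start ≈ 7 (not yet); v3.1: warm start ≈ 9 vs cold start ≈ 5 (first crossover).

v3.1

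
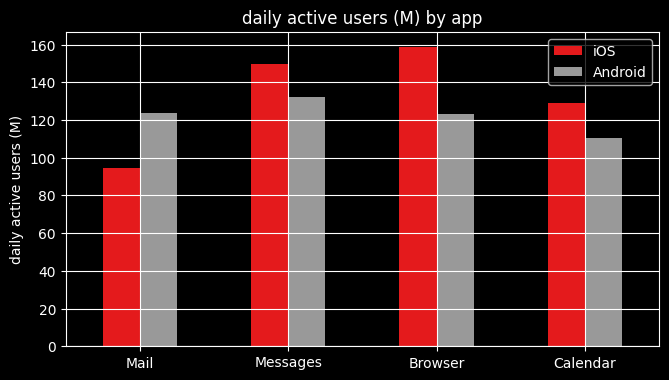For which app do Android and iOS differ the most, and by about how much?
Browser: Android ≈ 120, iOS ≈ 160 → gap ≈ 40. Next-largest (Mail) is only ≈ 20.

Browser, ≈ 40 M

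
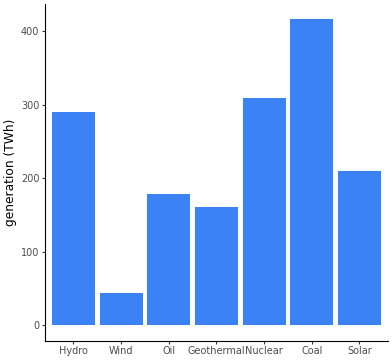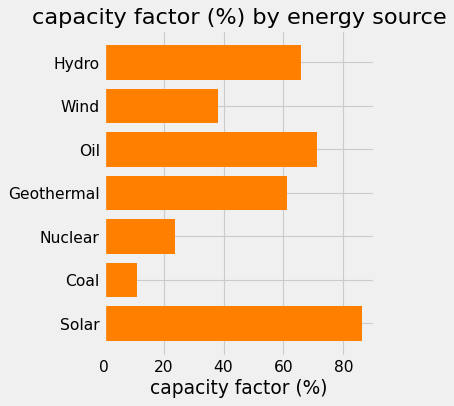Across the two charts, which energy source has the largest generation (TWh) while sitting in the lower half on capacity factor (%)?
Coal

Chart 2 median capacity factor (%) ≈ 60; below-median energy sources: Wind, Nuclear, Coal. Among those, Coal has the highest generation (TWh) (≈ 400).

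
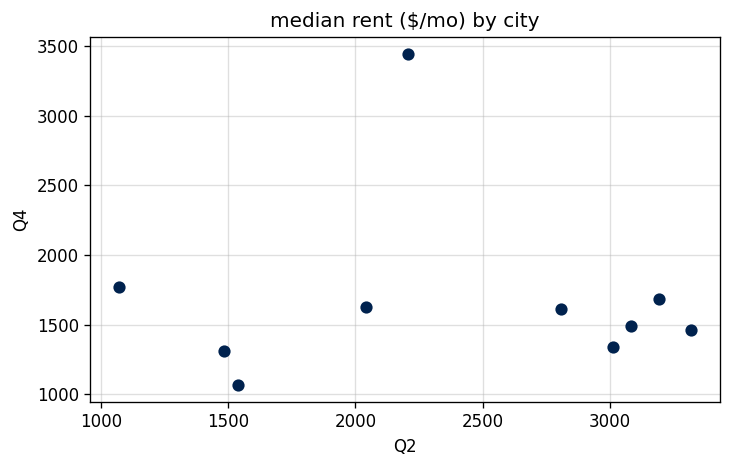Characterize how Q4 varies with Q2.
Points are roughly uncorrelated; weak (|r| ≈ 0.0).

no clear correlation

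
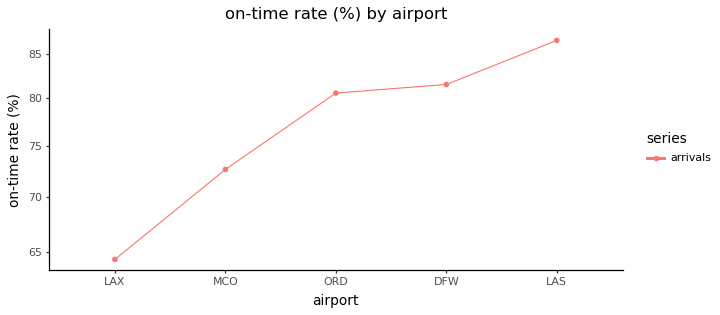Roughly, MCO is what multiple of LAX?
MCO ≈ 72, LAX ≈ 64; 72/64 ≈ 1.12.

≈ 1.12×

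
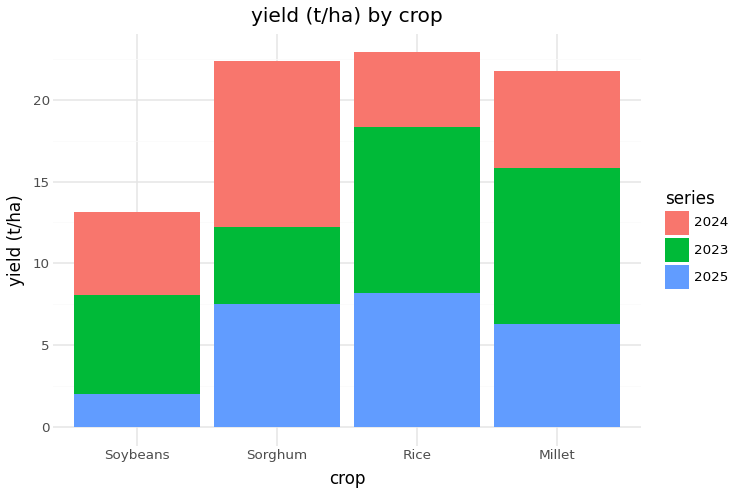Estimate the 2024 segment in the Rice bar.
2024 top ≈ 22, bottom ≈ 18; segment ≈ 4.

≈ 4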